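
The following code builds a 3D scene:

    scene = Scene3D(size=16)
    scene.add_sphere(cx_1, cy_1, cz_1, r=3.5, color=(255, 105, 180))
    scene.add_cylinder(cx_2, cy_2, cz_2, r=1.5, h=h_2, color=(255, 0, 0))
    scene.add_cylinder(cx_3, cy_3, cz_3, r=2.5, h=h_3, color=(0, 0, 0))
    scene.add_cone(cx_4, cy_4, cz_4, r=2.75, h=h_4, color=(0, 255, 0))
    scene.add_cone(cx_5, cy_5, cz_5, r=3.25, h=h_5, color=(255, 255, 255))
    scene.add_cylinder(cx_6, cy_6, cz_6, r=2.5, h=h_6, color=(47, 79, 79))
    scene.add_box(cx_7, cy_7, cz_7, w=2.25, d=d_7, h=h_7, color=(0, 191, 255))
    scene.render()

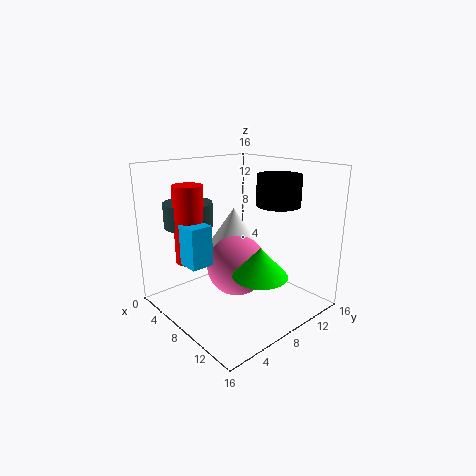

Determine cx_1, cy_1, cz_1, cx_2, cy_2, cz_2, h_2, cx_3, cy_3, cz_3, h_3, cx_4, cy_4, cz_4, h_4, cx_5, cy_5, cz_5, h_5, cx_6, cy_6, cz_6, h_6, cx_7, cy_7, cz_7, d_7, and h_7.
cx_1 = 7.25, cy_1 = 8.5, cz_1 = 4.25, cx_2 = 7.25, cy_2 = 2.25, cz_2 = 6.75, h_2 = 7.75, cx_3 = 9.75, cy_3 = 12.5, cz_3 = 11.25, h_3 = 3.5, cx_4 = 13, cy_4 = 6.5, cz_4 = 5.75, h_4 = 3, cx_5 = 5, cy_5 = 10, cz_5 = 5.75, h_5 = 4.75, cx_6 = 6, cy_6 = 3, cz_6 = 10, h_6 = 2.5, cx_7 = 7.75, cy_7 = 0.75, cz_7 = 7, d_7 = 2.25, h_7 = 4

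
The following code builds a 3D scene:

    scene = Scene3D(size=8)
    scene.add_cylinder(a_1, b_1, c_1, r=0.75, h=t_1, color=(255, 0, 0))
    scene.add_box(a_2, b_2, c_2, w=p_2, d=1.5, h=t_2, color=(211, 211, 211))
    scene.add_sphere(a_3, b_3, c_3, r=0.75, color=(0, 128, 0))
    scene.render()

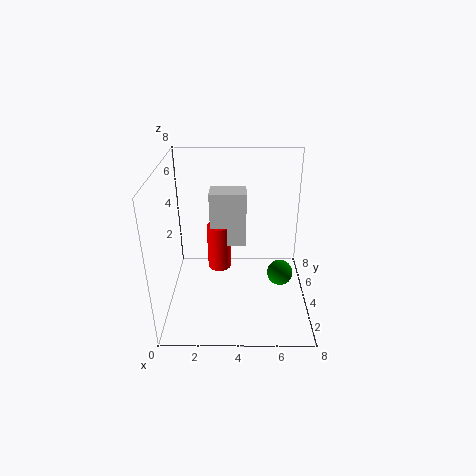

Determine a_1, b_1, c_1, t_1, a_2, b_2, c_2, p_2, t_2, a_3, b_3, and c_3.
a_1 = 2.75, b_1 = 6.5, c_1 = 0.5, t_1 = 3, a_2 = 2.25, b_2 = 6, c_2 = 2.25, p_2 = 2.25, t_2 = 3.5, a_3 = 6.5, b_3 = 4.25, c_3 = 1.5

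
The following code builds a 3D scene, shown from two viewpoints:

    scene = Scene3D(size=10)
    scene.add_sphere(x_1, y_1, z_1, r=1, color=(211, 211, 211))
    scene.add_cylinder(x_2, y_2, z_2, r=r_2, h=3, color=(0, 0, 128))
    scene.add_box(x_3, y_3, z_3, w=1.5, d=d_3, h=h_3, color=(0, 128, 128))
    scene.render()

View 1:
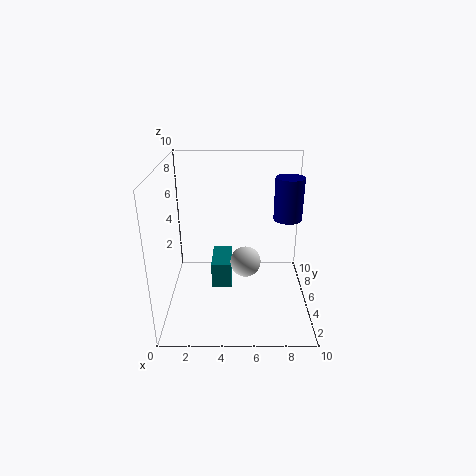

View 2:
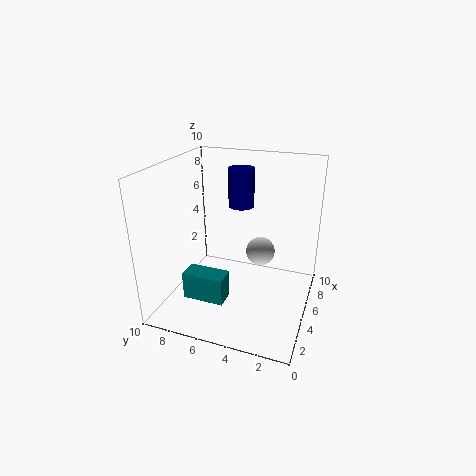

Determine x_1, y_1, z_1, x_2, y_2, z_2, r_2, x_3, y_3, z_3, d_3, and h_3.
x_1 = 5.5, y_1 = 3.5, z_1 = 4, x_2 = 8.5, y_2 = 6, z_2 = 6, r_2 = 1, x_3 = 3, y_3 = 5.5, z_3 = 0.5, d_3 = 3, h_3 = 2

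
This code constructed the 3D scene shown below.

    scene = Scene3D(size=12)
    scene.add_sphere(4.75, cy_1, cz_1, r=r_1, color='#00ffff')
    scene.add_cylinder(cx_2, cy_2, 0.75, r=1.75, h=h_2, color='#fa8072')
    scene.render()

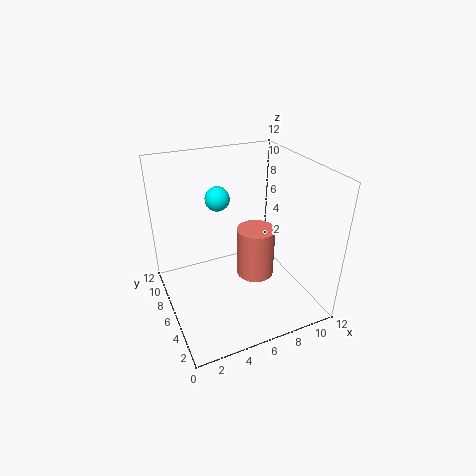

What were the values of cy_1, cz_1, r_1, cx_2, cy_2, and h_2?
cy_1 = 7.25, cz_1 = 9.25, r_1 = 1, cx_2 = 8.5, cy_2 = 7.5, h_2 = 4.75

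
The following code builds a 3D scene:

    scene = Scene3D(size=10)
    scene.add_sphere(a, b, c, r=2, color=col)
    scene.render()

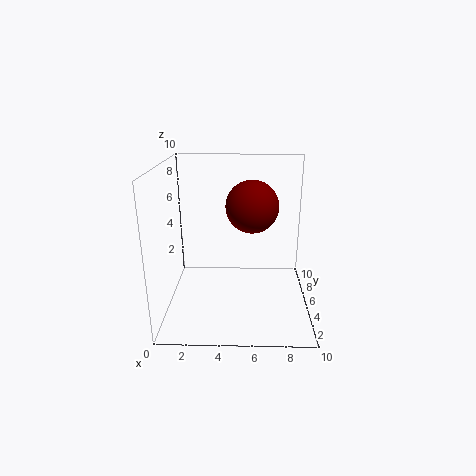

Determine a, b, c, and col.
a = 6; b = 7.5; c = 6.5; col = 'maroon'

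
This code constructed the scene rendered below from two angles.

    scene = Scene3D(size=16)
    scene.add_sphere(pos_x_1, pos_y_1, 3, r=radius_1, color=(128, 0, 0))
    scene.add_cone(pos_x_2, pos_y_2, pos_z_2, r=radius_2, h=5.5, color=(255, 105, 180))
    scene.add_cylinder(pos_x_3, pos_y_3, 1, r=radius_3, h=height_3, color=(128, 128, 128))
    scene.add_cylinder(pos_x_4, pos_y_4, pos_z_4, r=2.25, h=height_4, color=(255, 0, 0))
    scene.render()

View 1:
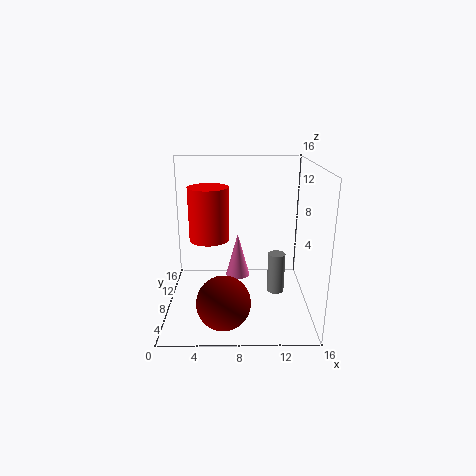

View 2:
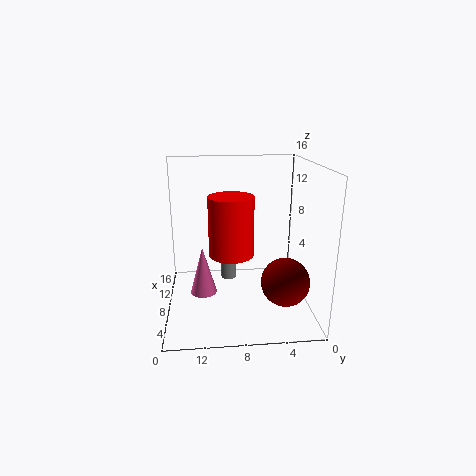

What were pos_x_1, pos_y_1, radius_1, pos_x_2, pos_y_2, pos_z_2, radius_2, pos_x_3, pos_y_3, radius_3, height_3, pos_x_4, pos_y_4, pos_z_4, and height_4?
pos_x_1 = 6.5, pos_y_1 = 2.75, radius_1 = 2.75, pos_x_2 = 8, pos_y_2 = 12, pos_z_2 = 1.5, radius_2 = 1.5, pos_x_3 = 12.5, pos_y_3 = 8.75, radius_3 = 1, height_3 = 4.75, pos_x_4 = 4.75, pos_y_4 = 9, pos_z_4 = 7.5, height_4 = 6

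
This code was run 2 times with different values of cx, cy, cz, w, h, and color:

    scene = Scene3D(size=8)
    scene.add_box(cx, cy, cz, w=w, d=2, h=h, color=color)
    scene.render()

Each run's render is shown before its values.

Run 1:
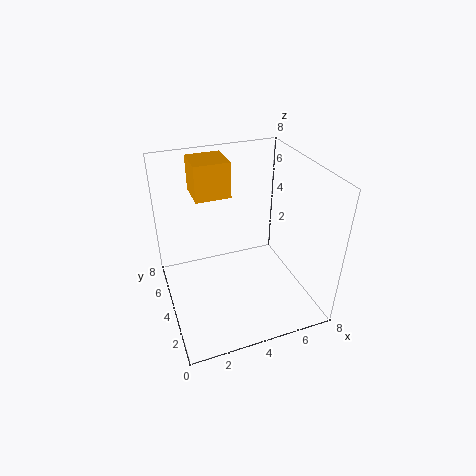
cx = 2
cy = 5
cz = 6
w = 2
h = 2
color = 'orange'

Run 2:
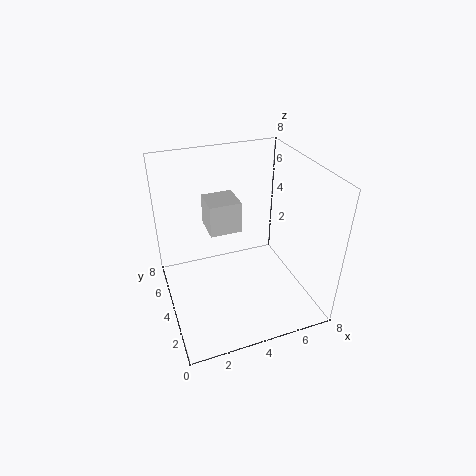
cx = 3
cy = 6
cz = 3
w = 2
h = 2
color = 'lightgray'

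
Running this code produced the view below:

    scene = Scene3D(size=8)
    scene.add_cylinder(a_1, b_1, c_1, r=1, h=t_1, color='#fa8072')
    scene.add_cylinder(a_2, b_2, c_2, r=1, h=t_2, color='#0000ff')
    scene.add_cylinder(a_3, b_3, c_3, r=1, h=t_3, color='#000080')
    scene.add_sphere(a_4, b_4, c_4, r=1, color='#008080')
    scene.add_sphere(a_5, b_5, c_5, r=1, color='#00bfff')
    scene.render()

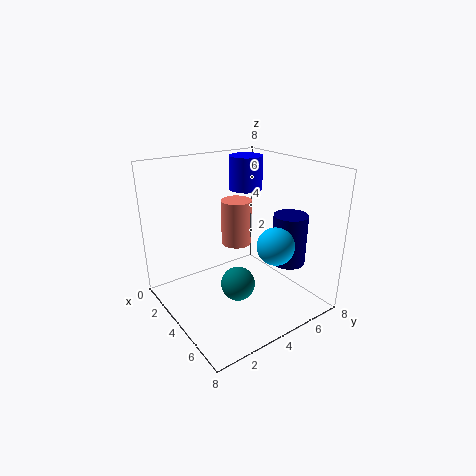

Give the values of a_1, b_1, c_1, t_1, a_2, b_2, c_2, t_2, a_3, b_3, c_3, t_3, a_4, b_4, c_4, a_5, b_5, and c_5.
a_1 = 1, b_1 = 6, c_1 = 2, t_1 = 3, a_2 = 2, b_2 = 6, c_2 = 6, t_2 = 2, a_3 = 5, b_3 = 7, c_3 = 2, t_3 = 3, a_4 = 4, b_4 = 4, c_4 = 1, a_5 = 6, b_5 = 5, c_5 = 4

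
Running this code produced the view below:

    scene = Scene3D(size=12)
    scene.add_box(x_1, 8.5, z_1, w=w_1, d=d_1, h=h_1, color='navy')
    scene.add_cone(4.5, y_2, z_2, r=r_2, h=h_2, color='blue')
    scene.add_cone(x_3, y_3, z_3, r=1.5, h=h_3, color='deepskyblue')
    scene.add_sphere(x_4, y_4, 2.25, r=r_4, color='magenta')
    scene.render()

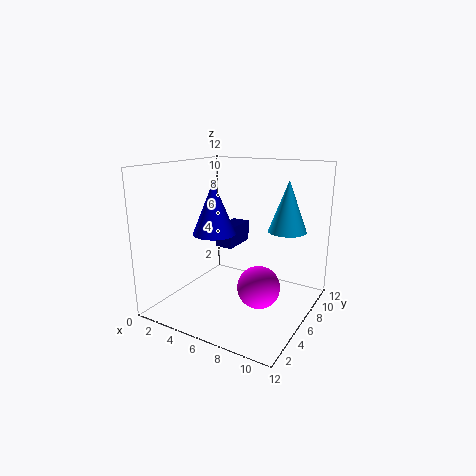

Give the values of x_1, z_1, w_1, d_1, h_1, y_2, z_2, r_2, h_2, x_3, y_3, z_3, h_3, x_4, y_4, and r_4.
x_1 = 2, z_1 = 3.75, w_1 = 1.75, d_1 = 3.5, h_1 = 2, y_2 = 4.75, z_2 = 6.5, r_2 = 1.75, h_2 = 4.25, x_3 = 10, y_3 = 6.75, z_3 = 7, h_3 = 4, x_4 = 8.25, y_4 = 5.5, r_4 = 1.75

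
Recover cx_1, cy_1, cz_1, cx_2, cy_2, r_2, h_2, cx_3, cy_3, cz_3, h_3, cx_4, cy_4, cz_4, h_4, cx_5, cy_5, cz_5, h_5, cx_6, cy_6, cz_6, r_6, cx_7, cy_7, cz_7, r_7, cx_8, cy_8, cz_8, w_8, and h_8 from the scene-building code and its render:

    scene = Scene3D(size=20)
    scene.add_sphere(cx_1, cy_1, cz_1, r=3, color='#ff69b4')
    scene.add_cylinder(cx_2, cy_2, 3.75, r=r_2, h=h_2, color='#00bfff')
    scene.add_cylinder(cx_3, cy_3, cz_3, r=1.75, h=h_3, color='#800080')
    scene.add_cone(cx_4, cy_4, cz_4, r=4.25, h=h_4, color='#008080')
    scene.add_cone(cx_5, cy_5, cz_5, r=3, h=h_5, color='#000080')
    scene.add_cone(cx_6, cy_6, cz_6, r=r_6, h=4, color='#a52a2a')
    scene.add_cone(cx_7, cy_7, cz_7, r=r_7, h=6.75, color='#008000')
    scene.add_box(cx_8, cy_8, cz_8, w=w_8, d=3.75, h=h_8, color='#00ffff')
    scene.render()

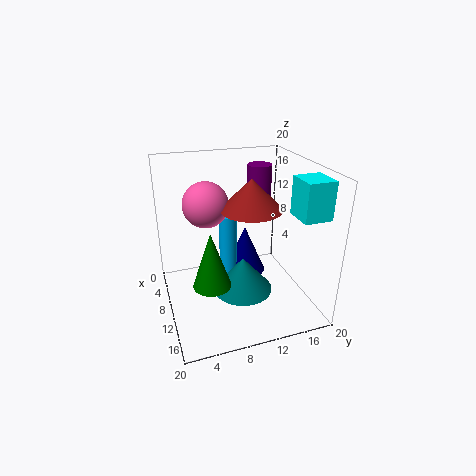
cx_1 = 9.5; cy_1 = 5.75; cz_1 = 15.25; cx_2 = 8.5; cy_2 = 9; r_2 = 1.25; h_2 = 9.25; cx_3 = 6.25; cy_3 = 14.5; cz_3 = 12.5; h_3 = 6.5; cx_4 = 10.75; cy_4 = 10.5; cz_4 = 2; h_4 = 5; cx_5 = 8; cy_5 = 11.75; cz_5 = 3.5; h_5 = 7; cx_6 = 12.25; cy_6 = 11; cz_6 = 15; r_6 = 4; cx_7 = 16.75; cy_7 = 4.5; cz_7 = 8; r_7 = 2.25; cx_8 = 13.25; cy_8 = 16; cz_8 = 14.25; w_8 = 4; h_8 = 5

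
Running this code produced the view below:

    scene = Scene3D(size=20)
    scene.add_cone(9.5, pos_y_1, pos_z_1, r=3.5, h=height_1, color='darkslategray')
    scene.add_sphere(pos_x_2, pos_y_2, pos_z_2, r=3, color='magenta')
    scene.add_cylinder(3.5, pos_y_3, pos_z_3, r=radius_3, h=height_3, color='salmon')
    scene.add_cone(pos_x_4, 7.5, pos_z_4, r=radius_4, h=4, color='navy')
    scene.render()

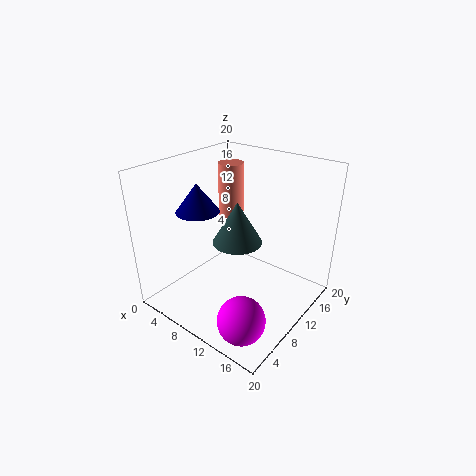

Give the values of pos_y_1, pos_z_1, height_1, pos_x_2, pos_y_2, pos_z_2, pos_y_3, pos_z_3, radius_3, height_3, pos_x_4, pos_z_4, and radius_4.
pos_y_1 = 10.5; pos_z_1 = 9; height_1 = 6; pos_x_2 = 16; pos_y_2 = 3; pos_z_2 = 3.5; pos_y_3 = 16.5; pos_z_3 = 9.5; radius_3 = 2; height_3 = 8.5; pos_x_4 = 5; pos_z_4 = 13.5; radius_4 = 3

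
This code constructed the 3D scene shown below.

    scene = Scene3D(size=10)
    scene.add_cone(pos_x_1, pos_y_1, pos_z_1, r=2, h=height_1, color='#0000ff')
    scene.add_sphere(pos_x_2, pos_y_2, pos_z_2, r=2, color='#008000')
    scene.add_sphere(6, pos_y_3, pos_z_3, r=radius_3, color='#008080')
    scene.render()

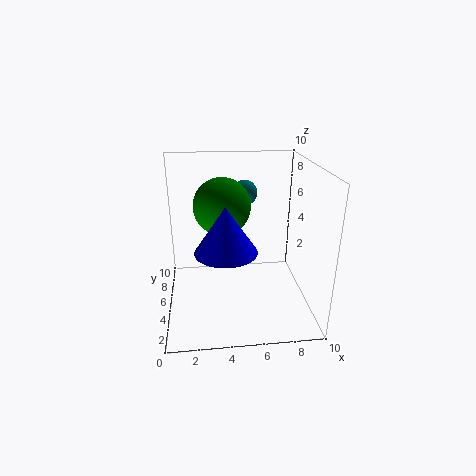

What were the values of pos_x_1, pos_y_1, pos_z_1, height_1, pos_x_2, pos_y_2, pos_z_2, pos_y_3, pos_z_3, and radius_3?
pos_x_1 = 4
pos_y_1 = 3
pos_z_1 = 5
height_1 = 3
pos_x_2 = 4
pos_y_2 = 6
pos_z_2 = 7
pos_y_3 = 9
pos_z_3 = 7
radius_3 = 1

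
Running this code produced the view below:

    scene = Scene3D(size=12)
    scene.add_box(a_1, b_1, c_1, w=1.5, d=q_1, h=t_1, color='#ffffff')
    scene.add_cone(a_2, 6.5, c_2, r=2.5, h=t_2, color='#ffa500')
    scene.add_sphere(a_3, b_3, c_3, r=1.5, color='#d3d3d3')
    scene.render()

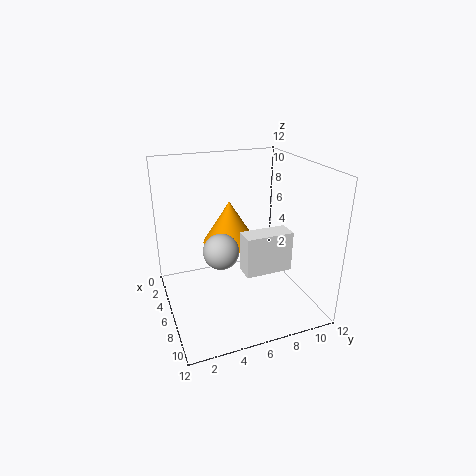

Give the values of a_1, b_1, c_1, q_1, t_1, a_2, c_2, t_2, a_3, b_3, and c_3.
a_1 = 9
b_1 = 5
c_1 = 5
q_1 = 3.5
t_1 = 3
a_2 = 2.5
c_2 = 4
t_2 = 4
a_3 = 6
b_3 = 4.5
c_3 = 5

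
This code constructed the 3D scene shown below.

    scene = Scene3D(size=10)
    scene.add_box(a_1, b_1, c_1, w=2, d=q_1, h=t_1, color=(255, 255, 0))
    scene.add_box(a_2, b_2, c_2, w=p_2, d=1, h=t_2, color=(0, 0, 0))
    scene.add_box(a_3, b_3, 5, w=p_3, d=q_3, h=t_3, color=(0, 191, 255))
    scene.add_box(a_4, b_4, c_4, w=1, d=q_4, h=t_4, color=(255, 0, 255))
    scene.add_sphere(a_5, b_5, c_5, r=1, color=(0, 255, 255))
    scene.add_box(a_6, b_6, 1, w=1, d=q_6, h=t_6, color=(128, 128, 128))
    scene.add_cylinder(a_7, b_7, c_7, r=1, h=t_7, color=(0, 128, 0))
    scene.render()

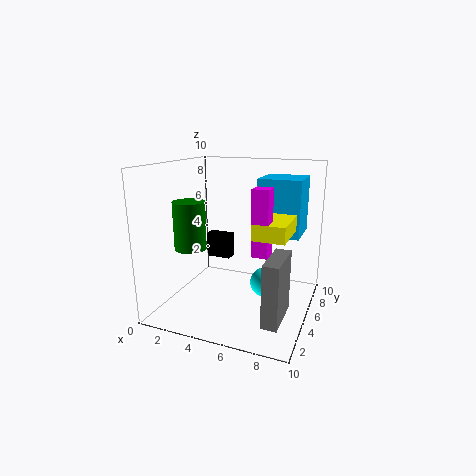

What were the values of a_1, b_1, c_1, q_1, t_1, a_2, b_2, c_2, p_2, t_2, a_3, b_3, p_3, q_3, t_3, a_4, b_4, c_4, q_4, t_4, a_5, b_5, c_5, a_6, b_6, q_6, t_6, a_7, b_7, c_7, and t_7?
a_1 = 7, b_1 = 2, c_1 = 6, q_1 = 3, t_1 = 1, a_2 = 1, b_2 = 8, c_2 = 2, p_2 = 2, t_2 = 2, a_3 = 6, b_3 = 6, p_3 = 3, q_3 = 3, t_3 = 4, a_4 = 7, b_4 = 2, c_4 = 5, q_4 = 1, t_4 = 4, a_5 = 7, b_5 = 5, c_5 = 2, a_6 = 8, b_6 = 1, q_6 = 3, t_6 = 4, a_7 = 3, b_7 = 2, c_7 = 5, t_7 = 3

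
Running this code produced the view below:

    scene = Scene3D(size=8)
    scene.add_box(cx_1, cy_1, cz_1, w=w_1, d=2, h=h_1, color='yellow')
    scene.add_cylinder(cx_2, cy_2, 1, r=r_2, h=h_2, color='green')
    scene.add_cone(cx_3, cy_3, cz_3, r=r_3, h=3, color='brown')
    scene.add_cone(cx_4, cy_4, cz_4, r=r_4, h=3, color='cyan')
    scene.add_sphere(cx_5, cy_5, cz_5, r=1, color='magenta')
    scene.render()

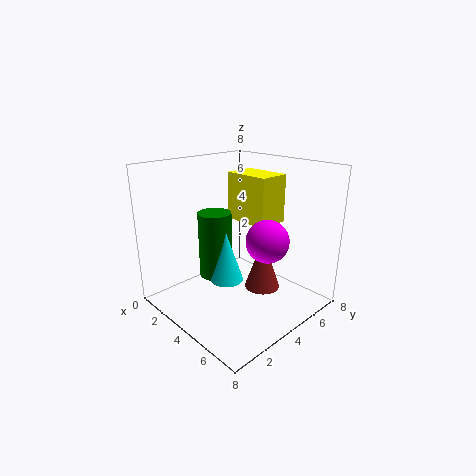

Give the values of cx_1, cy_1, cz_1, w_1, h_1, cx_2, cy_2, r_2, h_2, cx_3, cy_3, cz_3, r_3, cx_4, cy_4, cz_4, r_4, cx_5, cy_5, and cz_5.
cx_1 = 1, cy_1 = 6, cz_1 = 4, w_1 = 3, h_1 = 3, cx_2 = 2, cy_2 = 4, r_2 = 1, h_2 = 4, cx_3 = 5, cy_3 = 5, cz_3 = 1, r_3 = 1, cx_4 = 3, cy_4 = 4, cz_4 = 1, r_4 = 1, cx_5 = 7, cy_5 = 3, cz_5 = 5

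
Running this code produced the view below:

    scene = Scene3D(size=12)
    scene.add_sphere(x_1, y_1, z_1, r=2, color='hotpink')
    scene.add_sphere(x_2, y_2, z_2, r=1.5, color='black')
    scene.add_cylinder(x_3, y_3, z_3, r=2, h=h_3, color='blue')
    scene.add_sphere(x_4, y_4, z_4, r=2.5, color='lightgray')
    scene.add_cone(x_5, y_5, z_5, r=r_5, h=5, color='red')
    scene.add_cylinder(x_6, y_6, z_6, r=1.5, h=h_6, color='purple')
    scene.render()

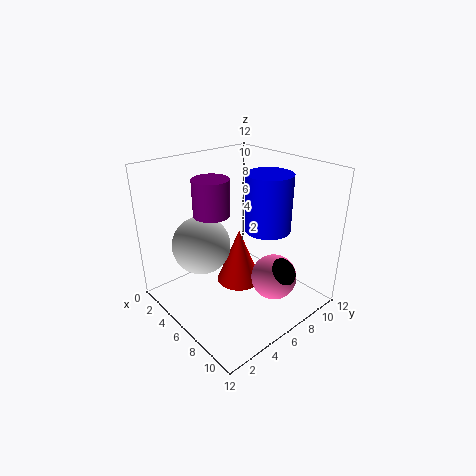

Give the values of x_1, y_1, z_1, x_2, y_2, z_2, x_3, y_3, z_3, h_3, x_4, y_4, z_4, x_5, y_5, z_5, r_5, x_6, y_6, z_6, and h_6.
x_1 = 8, y_1 = 8.5, z_1 = 2, x_2 = 8.5, y_2 = 8.5, z_2 = 2.5, x_3 = 6.5, y_3 = 9, z_3 = 6, h_3 = 5, x_4 = 3.5, y_4 = 4, z_4 = 5, x_5 = 5, y_5 = 7, z_5 = 1, r_5 = 2, x_6 = 4.5, y_6 = 4.5, z_6 = 8, h_6 = 3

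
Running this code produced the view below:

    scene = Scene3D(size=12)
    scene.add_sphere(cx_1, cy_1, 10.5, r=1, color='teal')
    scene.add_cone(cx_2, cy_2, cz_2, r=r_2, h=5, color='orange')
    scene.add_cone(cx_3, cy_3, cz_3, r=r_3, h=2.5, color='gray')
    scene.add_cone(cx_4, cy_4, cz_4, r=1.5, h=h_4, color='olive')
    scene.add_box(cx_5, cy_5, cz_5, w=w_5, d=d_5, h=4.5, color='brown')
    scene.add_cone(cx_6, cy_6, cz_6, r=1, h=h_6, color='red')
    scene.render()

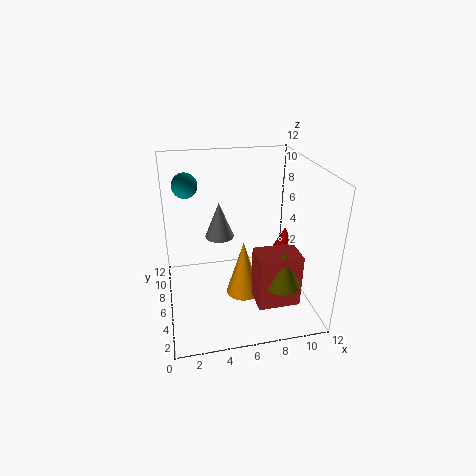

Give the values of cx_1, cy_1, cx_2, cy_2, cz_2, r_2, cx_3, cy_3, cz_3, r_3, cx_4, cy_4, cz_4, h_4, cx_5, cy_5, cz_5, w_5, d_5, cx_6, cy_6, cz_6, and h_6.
cx_1 = 2, cy_1 = 7, cx_2 = 6.5, cy_2 = 6, cz_2 = 0.5, r_2 = 1.5, cx_3 = 4, cy_3 = 3, cz_3 = 8, r_3 = 1, cx_4 = 9, cy_4 = 3, cz_4 = 3, h_4 = 3, cx_5 = 7, cy_5 = 2.5, cz_5 = 1, w_5 = 3.5, d_5 = 2.5, cx_6 = 10.5, cy_6 = 7, cz_6 = 4, h_6 = 2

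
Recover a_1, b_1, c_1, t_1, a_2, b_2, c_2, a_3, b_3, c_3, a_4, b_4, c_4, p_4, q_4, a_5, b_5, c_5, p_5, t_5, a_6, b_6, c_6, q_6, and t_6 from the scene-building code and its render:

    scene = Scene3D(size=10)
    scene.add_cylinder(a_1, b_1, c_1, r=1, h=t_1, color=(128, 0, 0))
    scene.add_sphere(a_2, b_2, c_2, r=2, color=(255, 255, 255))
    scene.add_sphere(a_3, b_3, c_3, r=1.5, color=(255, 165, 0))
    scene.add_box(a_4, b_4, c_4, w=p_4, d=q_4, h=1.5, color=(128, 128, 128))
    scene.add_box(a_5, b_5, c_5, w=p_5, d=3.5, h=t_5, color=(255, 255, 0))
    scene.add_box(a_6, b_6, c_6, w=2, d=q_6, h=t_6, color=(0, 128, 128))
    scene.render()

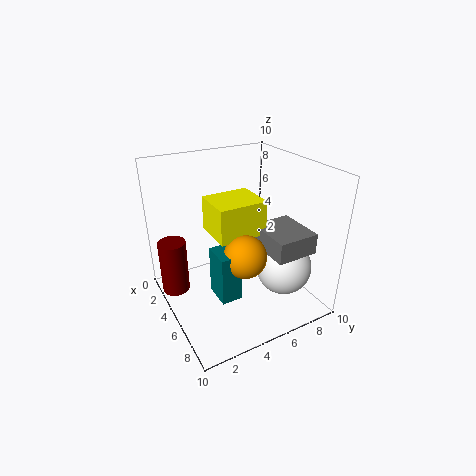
a_1 = 2.5; b_1 = 1; c_1 = 0.5; t_1 = 4; a_2 = 6.5; b_2 = 8; c_2 = 2.5; a_3 = 6; b_3 = 5; c_3 = 4; a_4 = 4.5; b_4 = 6.5; c_4 = 4; p_4 = 3.5; q_4 = 3; a_5 = 2.5; b_5 = 3.5; c_5 = 5; p_5 = 3; t_5 = 2.5; a_6 = 4.5; b_6 = 3; c_6 = 1; q_6 = 1.5; t_6 = 3.5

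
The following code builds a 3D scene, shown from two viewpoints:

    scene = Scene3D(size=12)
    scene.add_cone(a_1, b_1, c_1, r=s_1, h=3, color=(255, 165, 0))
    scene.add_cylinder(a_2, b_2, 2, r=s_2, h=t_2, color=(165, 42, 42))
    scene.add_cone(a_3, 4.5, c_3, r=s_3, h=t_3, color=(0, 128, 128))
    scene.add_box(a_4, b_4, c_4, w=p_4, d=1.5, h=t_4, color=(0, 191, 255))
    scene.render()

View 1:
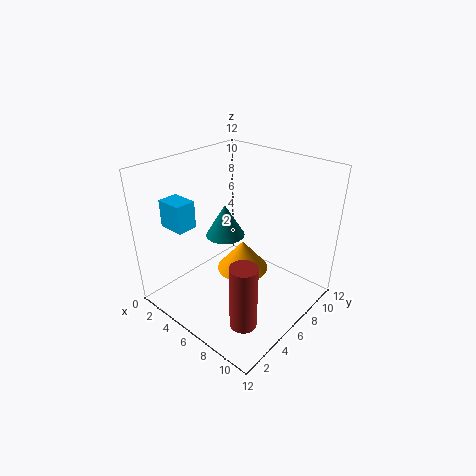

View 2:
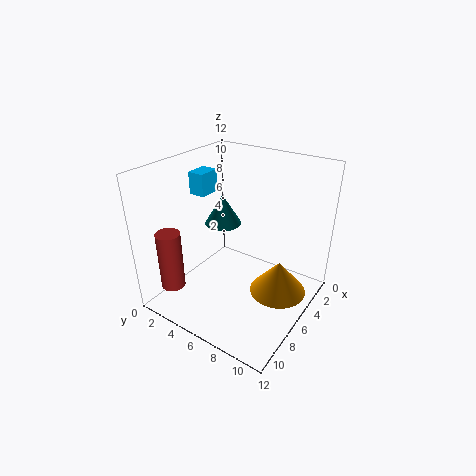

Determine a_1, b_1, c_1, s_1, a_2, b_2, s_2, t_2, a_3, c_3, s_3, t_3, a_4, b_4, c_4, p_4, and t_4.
a_1 = 4, b_1 = 9, c_1 = 0.5, s_1 = 2.5, a_2 = 10, b_2 = 2, s_2 = 1, t_2 = 5, a_3 = 6, c_3 = 7, s_3 = 1.5, t_3 = 2.5, a_4 = 3.5, b_4 = 0.5, c_4 = 8.5, p_4 = 2, t_4 = 2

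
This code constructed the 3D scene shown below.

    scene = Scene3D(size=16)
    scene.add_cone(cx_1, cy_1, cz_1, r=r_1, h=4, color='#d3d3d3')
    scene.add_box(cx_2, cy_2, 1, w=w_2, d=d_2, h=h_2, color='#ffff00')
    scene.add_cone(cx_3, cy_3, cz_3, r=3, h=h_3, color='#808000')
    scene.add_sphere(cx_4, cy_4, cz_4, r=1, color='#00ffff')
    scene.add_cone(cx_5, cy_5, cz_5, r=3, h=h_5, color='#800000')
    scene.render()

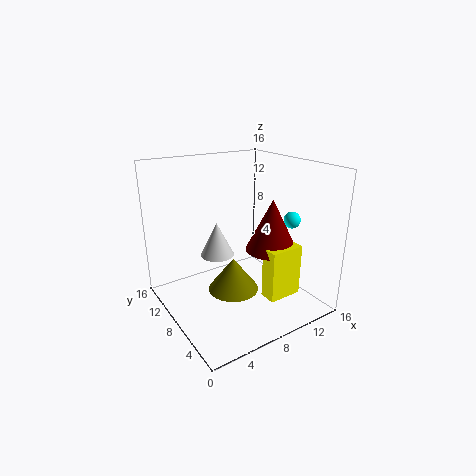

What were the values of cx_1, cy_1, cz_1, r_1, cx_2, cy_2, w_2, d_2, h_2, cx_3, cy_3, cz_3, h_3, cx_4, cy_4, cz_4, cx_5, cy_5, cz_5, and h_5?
cx_1 = 7; cy_1 = 11; cz_1 = 5; r_1 = 2; cx_2 = 10; cy_2 = 4; w_2 = 4; d_2 = 2; h_2 = 6; cx_3 = 8; cy_3 = 9; cz_3 = 1; h_3 = 4; cx_4 = 15; cy_4 = 7; cz_4 = 9; cx_5 = 12; cy_5 = 7; cz_5 = 6; h_5 = 6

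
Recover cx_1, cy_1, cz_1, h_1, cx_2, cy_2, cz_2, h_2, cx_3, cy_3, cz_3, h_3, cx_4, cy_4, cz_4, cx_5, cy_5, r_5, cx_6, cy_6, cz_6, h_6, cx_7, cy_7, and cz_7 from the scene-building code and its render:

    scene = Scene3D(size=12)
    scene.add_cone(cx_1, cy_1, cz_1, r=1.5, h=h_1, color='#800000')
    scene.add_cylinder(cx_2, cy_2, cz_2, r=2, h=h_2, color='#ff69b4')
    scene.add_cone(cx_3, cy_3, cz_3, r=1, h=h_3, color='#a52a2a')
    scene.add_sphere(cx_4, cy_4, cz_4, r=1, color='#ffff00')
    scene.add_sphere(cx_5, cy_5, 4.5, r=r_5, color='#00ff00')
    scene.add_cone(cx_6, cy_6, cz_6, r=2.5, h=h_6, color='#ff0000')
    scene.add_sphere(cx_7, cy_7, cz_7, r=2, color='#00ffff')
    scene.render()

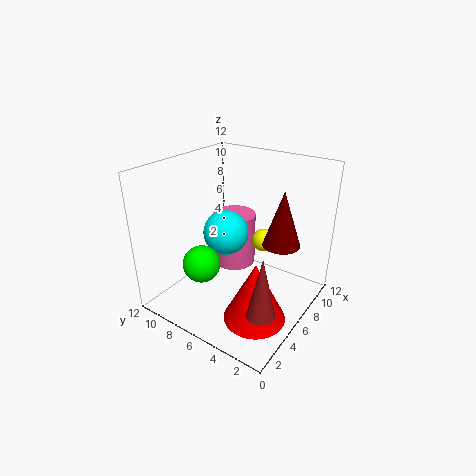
cx_1 = 7, cy_1 = 2.5, cz_1 = 6, h_1 = 4.5, cx_2 = 9, cy_2 = 8.5, cz_2 = 1.5, h_2 = 5, cx_3 = 1.5, cy_3 = 1, cz_3 = 3.5, h_3 = 4.5, cx_4 = 8.5, cy_4 = 5, cz_4 = 5, cx_5 = 3, cy_5 = 7.5, r_5 = 1.5, cx_6 = 4, cy_6 = 3, cz_6 = 0.5, h_6 = 5, cx_7 = 7, cy_7 = 8, cz_7 = 5.5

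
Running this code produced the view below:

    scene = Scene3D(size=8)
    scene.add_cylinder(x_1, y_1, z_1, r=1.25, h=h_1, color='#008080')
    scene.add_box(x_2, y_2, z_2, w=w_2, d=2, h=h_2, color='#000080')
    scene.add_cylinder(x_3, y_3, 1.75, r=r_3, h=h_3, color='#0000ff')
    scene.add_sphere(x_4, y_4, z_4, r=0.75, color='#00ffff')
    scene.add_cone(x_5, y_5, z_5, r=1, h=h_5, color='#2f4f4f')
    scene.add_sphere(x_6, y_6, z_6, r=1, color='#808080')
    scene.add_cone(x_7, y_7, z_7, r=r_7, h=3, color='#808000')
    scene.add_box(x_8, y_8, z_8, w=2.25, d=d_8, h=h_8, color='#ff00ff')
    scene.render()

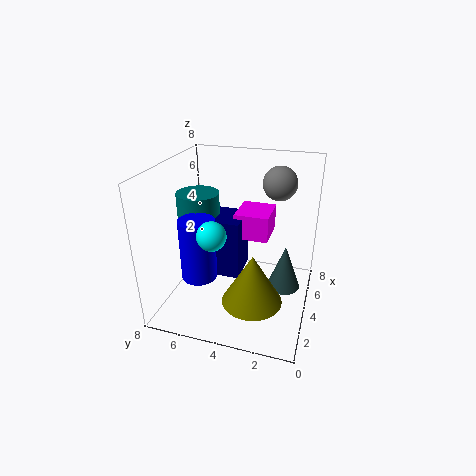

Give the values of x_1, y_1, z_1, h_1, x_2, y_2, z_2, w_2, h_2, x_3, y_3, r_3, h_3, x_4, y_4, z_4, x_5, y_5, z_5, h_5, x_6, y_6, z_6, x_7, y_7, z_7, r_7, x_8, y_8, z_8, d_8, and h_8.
x_1 = 5, y_1 = 6.75, z_1 = 3, h_1 = 3, x_2 = 4, y_2 = 4, z_2 = 1.25, w_2 = 2.25, h_2 = 3.5, x_3 = 3, y_3 = 6, r_3 = 1, h_3 = 3.5, x_4 = 2, y_4 = 4.75, z_4 = 5, x_5 = 5.5, y_5 = 1.5, z_5 = 0.25, h_5 = 2.75, x_6 = 6.5, y_6 = 2.25, z_6 = 6.5, x_7 = 3.5, y_7 = 3, z_7 = 0.25, r_7 = 1.75, x_8 = 4.75, y_8 = 2.5, z_8 = 3.5, d_8 = 2, h_8 = 1.5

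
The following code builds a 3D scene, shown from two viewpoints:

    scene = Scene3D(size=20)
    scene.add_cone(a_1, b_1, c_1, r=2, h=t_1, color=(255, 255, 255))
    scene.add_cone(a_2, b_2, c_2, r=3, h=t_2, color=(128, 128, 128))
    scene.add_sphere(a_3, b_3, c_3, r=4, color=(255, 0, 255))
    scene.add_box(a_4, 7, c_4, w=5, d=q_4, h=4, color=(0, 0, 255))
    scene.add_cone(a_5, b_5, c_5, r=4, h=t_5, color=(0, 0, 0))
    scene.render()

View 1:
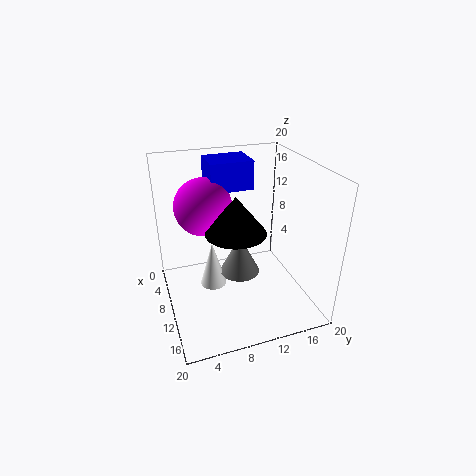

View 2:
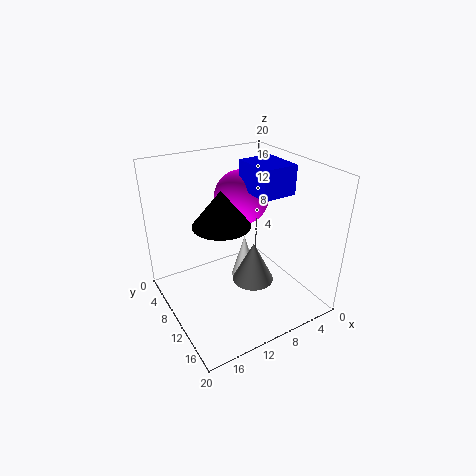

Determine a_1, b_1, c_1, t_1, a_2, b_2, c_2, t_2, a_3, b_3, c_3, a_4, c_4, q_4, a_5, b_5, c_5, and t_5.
a_1 = 7; b_1 = 7; c_1 = 1; t_1 = 7; a_2 = 8; b_2 = 11; c_2 = 3; t_2 = 6; a_3 = 7; b_3 = 6; c_3 = 14; a_4 = 3; c_4 = 16; q_4 = 6; a_5 = 12; b_5 = 9; c_5 = 12; t_5 = 5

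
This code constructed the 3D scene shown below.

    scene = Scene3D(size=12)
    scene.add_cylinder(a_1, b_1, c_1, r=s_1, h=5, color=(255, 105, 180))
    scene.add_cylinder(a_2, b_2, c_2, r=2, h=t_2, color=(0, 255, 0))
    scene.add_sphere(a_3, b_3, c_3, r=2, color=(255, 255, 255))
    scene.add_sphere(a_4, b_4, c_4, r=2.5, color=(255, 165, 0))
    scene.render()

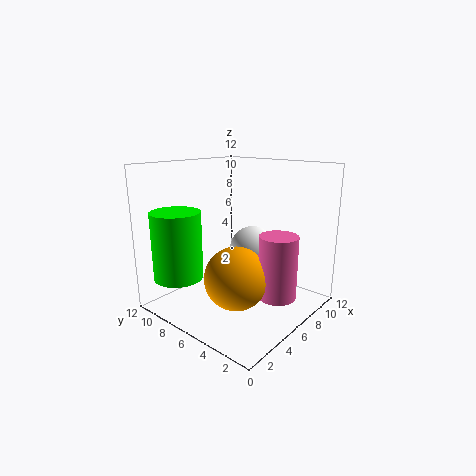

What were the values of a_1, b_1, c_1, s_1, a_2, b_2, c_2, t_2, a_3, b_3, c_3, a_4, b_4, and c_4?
a_1 = 6; b_1 = 2; c_1 = 2; s_1 = 1.5; a_2 = 2; b_2 = 9; c_2 = 3; t_2 = 5.5; a_3 = 8; b_3 = 6; c_3 = 4.5; a_4 = 4; b_4 = 4.5; c_4 = 3.5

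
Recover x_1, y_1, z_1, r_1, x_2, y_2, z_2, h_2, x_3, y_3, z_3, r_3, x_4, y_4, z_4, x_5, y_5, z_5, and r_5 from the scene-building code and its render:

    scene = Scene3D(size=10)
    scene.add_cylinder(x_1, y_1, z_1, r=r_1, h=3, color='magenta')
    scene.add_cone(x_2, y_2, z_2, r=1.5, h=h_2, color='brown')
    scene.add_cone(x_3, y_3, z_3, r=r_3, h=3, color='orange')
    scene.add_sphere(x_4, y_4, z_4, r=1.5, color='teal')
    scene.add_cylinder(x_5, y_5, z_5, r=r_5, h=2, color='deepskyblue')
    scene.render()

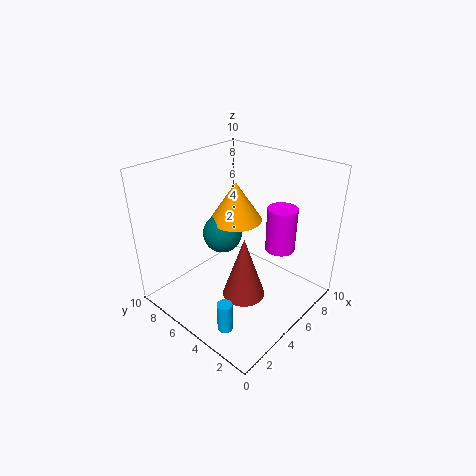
x_1 = 6.5
y_1 = 2.5
z_1 = 4.5
r_1 = 1
x_2 = 4.5
y_2 = 4
z_2 = 1
h_2 = 4.5
x_3 = 7
y_3 = 7
z_3 = 5
r_3 = 2
x_4 = 6
y_4 = 7.5
z_4 = 4
x_5 = 1.5
y_5 = 3
z_5 = 0.5
r_5 = 0.5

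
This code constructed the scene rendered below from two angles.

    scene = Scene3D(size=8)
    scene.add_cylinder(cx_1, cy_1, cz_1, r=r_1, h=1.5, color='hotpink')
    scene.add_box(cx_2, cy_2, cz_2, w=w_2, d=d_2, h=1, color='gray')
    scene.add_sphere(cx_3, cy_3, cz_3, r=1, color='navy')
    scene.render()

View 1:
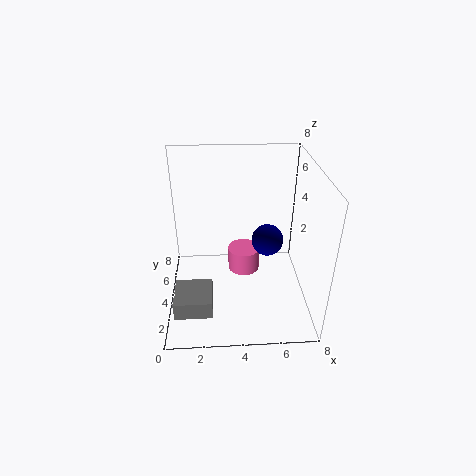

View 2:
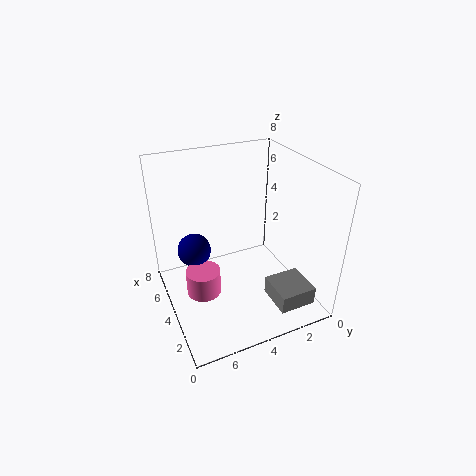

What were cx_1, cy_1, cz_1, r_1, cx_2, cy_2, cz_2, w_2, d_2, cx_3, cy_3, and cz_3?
cx_1 = 4.5
cy_1 = 6
cz_1 = 0.5
r_1 = 1
cx_2 = 0.5
cy_2 = 1
cz_2 = 1
w_2 = 2
d_2 = 2
cx_3 = 6
cy_3 = 6
cz_3 = 2.5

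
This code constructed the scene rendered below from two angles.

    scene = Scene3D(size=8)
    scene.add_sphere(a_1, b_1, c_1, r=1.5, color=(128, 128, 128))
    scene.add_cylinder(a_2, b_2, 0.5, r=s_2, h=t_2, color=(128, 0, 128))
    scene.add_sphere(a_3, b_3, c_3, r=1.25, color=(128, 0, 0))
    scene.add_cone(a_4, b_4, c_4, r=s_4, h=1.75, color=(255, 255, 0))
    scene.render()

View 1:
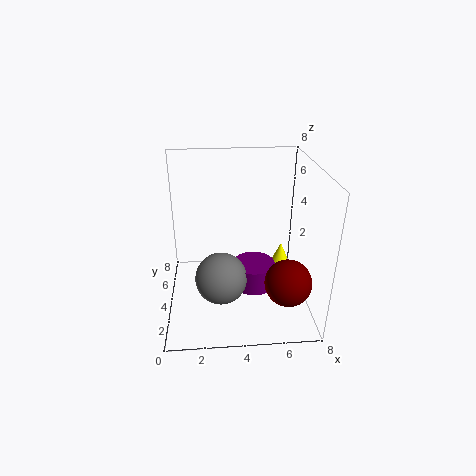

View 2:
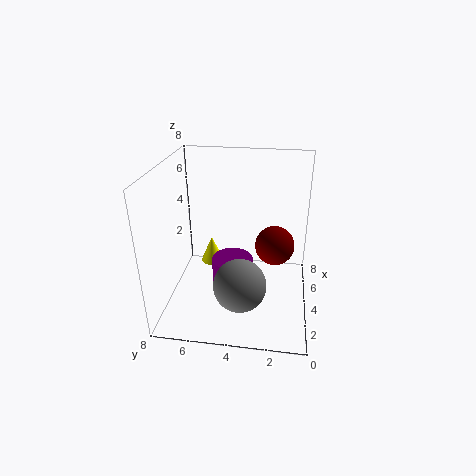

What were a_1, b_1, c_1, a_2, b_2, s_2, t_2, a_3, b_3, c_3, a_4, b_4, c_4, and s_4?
a_1 = 3; b_1 = 3.75; c_1 = 1.5; a_2 = 5; b_2 = 4.5; s_2 = 1.25; t_2 = 1.5; a_3 = 6.5; b_3 = 2; c_3 = 2.25; a_4 = 7; b_4 = 6.25; c_4 = 0.5; s_4 = 0.75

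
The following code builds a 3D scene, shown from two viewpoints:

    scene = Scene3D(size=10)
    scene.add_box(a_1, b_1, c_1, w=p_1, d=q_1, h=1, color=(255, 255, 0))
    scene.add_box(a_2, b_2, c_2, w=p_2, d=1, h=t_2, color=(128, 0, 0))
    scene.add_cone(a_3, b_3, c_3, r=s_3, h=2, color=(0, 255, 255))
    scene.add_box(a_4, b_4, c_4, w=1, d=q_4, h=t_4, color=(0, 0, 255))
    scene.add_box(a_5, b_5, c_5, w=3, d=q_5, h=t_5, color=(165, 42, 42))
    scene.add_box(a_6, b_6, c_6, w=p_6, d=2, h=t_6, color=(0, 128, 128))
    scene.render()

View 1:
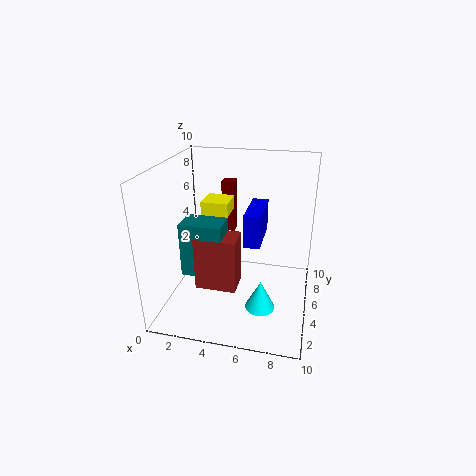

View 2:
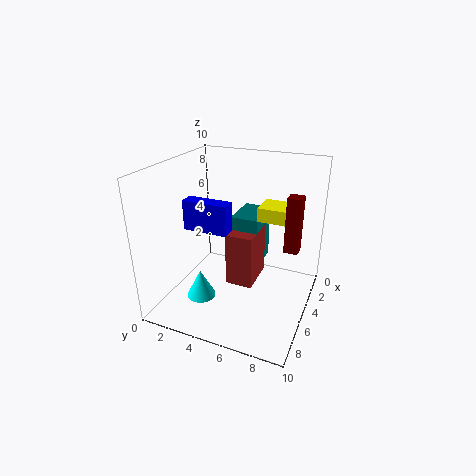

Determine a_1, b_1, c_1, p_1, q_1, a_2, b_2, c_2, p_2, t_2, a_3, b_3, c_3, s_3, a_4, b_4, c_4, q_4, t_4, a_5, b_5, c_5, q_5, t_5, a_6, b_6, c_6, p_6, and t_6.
a_1 = 2, b_1 = 6, c_1 = 6, p_1 = 2, q_1 = 2, a_2 = 3, b_2 = 8, c_2 = 4, p_2 = 1, t_2 = 4, a_3 = 7, b_3 = 3, c_3 = 1, s_3 = 1, a_4 = 6, b_4 = 2, c_4 = 6, q_4 = 3, t_4 = 2, a_5 = 2, b_5 = 4, c_5 = 1, q_5 = 2, t_5 = 4, a_6 = 1, b_6 = 4, c_6 = 2, p_6 = 3, t_6 = 4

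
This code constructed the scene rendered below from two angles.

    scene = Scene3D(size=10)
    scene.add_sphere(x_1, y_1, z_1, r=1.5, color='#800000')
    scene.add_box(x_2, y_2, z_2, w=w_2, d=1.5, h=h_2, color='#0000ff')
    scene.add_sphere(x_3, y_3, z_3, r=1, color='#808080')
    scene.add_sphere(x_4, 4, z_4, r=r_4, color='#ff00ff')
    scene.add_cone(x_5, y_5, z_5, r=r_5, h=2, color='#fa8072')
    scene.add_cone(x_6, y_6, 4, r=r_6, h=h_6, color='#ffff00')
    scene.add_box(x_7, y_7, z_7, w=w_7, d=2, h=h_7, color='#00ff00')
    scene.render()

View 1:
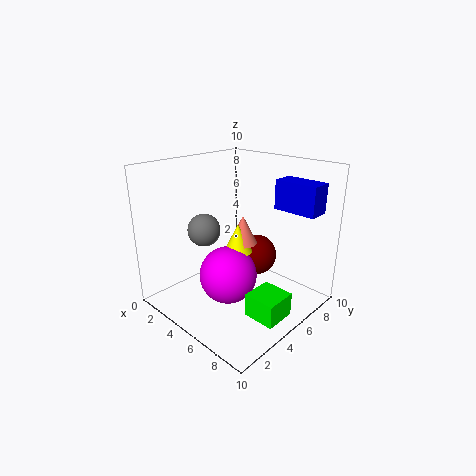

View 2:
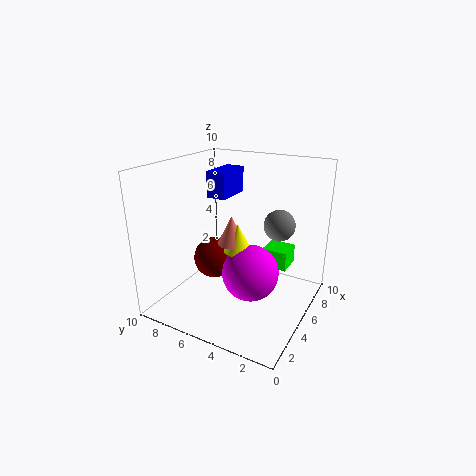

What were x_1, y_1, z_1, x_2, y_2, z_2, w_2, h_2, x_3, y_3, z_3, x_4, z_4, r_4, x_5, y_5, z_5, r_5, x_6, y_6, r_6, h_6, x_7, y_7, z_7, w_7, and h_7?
x_1 = 5
y_1 = 7
z_1 = 3
x_2 = 6.5
y_2 = 7
z_2 = 7
w_2 = 3
h_2 = 2
x_3 = 5
y_3 = 2
z_3 = 6.5
x_4 = 5
z_4 = 2.5
r_4 = 2
x_5 = 5
y_5 = 5.5
z_5 = 4.5
r_5 = 1
x_6 = 5
y_6 = 5
r_6 = 1
h_6 = 2
x_7 = 8
y_7 = 2.5
z_7 = 1.5
w_7 = 2
h_7 = 1.5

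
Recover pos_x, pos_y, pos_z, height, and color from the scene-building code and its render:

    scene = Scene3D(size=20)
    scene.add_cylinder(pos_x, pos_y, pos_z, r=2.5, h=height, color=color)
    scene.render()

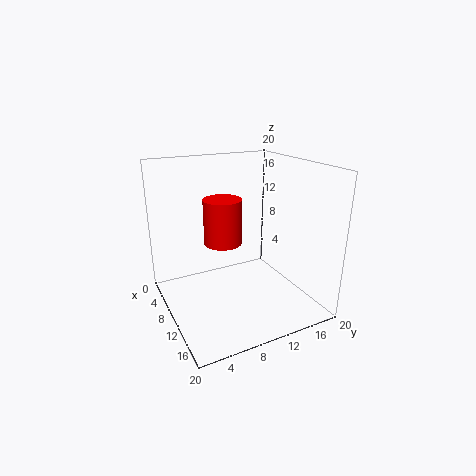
pos_x = 10.5, pos_y = 7.5, pos_z = 10, height = 6, color = 'red'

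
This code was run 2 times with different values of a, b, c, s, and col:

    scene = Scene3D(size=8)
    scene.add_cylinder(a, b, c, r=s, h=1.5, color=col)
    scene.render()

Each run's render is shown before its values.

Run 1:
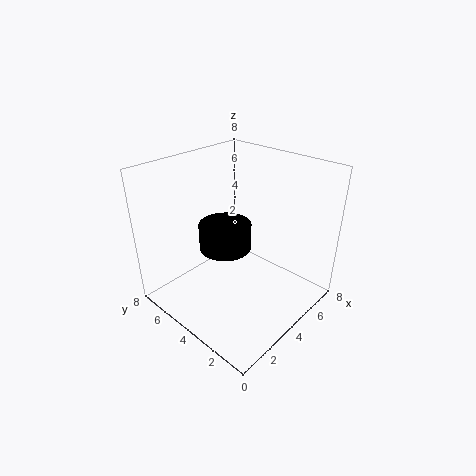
a = 4
b = 5
c = 3
s = 1.5
col = 'black'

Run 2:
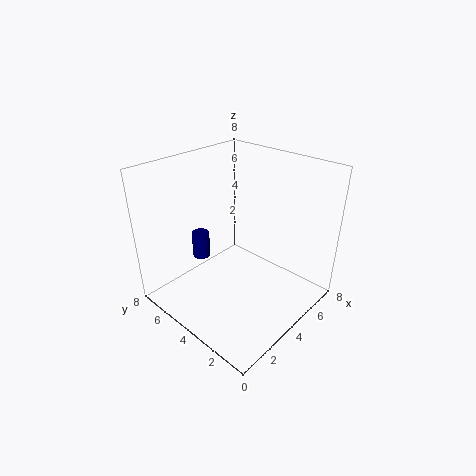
a = 3
b = 6
c = 2.5
s = 0.5
col = 'navy'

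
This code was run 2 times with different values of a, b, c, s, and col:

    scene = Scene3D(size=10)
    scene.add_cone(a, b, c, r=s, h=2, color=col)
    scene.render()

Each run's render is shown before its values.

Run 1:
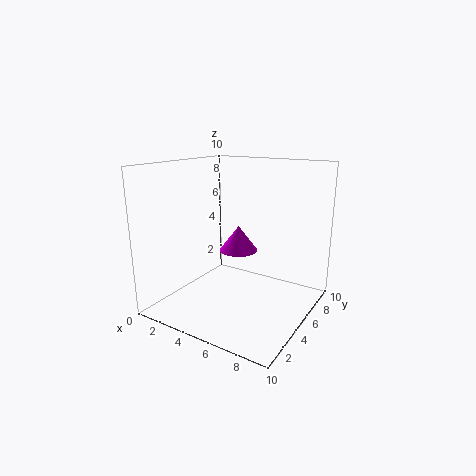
a = 3.5, b = 7.5, c = 3, s = 1.5, col = 'magenta'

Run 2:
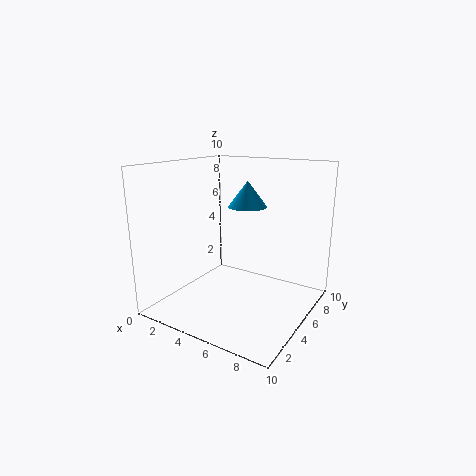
a = 4, b = 8, c = 6.5, s = 1.5, col = 'deepskyblue'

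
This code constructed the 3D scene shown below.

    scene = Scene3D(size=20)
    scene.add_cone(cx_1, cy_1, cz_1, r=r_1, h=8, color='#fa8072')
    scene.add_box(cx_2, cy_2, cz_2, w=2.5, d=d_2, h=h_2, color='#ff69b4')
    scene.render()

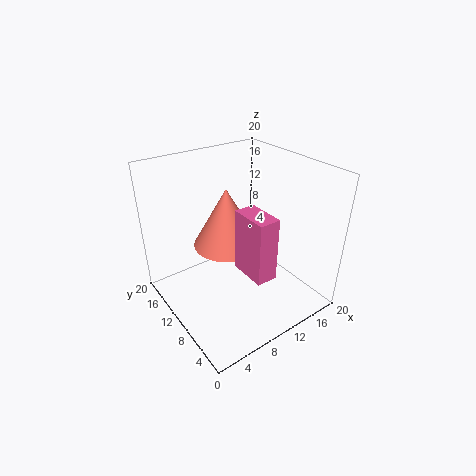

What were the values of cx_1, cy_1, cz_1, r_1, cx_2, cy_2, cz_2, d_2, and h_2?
cx_1 = 8.5
cy_1 = 10.5
cz_1 = 9.5
r_1 = 4.5
cx_2 = 6
cy_2 = 0.5
cz_2 = 10
d_2 = 4.5
h_2 = 7.5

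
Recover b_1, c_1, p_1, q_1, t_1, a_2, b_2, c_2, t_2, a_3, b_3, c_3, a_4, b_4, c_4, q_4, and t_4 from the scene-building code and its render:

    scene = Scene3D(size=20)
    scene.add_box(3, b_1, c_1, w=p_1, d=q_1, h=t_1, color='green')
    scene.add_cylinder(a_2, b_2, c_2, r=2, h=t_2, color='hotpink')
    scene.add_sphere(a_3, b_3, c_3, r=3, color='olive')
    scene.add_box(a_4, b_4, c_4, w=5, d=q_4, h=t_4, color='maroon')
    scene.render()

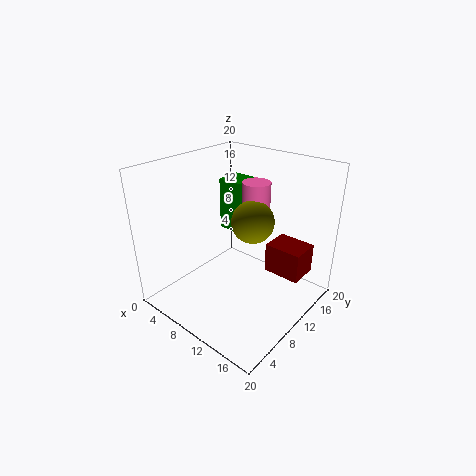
b_1 = 14; c_1 = 8; p_1 = 4; q_1 = 4; t_1 = 8; a_2 = 10; b_2 = 14; c_2 = 11; t_2 = 6; a_3 = 11; b_3 = 12; c_3 = 12; a_4 = 14; b_4 = 11; c_4 = 6; q_4 = 4; t_4 = 4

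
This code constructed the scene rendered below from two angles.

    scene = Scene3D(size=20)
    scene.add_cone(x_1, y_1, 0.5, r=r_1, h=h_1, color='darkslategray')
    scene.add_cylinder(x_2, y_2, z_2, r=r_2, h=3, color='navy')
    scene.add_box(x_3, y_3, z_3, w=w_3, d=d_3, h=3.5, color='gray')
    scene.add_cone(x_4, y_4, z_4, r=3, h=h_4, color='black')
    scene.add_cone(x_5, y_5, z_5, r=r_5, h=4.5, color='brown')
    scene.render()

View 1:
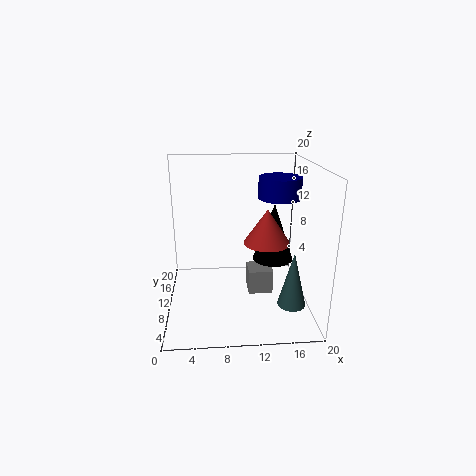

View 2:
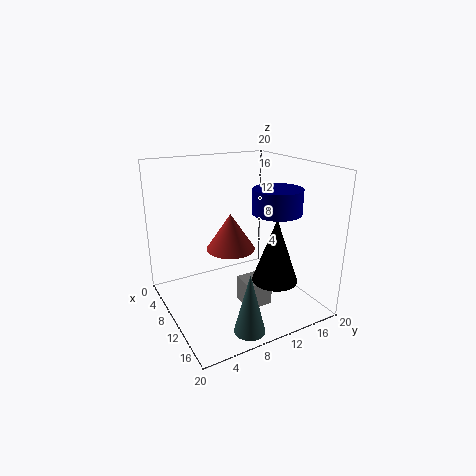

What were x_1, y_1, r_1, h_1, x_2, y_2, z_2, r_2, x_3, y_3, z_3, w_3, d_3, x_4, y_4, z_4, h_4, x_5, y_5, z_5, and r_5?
x_1 = 17.5
y_1 = 7.5
r_1 = 2
h_1 = 8
x_2 = 16
y_2 = 12
z_2 = 15
r_2 = 3
x_3 = 11.5
y_3 = 9
z_3 = 1.5
w_3 = 3.5
d_3 = 3.5
x_4 = 15.5
y_4 = 12.5
z_4 = 5.5
h_4 = 8.5
x_5 = 13.5
y_5 = 7
z_5 = 10.5
r_5 = 3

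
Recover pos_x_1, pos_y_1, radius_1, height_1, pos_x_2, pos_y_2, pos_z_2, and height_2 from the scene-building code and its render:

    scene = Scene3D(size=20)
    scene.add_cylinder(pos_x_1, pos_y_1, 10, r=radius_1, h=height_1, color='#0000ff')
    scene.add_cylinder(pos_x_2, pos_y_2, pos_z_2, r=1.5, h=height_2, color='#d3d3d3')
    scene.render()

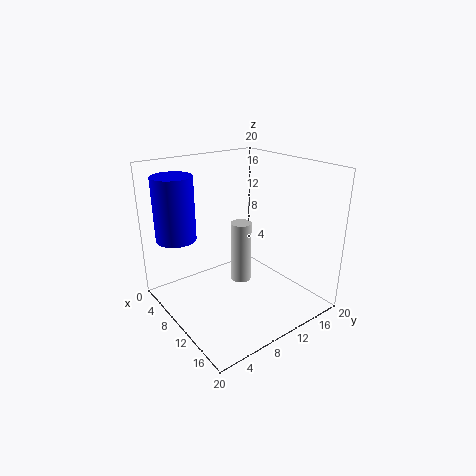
pos_x_1 = 5.25, pos_y_1 = 3, radius_1 = 2.75, height_1 = 8.75, pos_x_2 = 8.75, pos_y_2 = 11.5, pos_z_2 = 2.5, height_2 = 9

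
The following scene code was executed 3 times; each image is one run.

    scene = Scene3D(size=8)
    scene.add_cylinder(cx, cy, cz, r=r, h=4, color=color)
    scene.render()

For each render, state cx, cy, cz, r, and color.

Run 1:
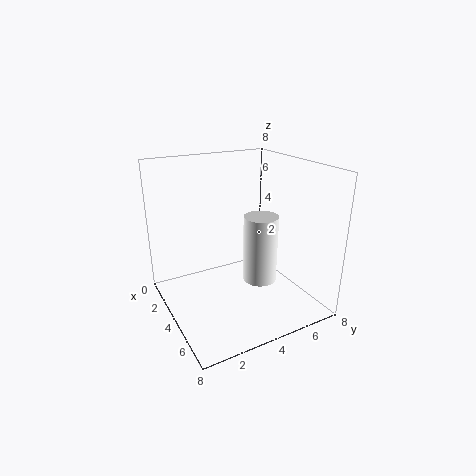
cx = 4; cy = 5.5; cz = 1; r = 1; color = 'white'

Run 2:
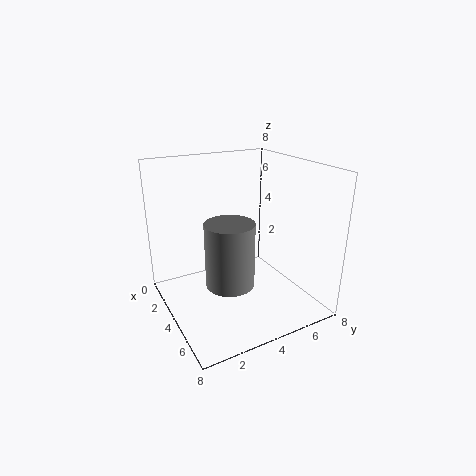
cx = 3; cy = 4; cz = 0.5; r = 1.5; color = 'gray'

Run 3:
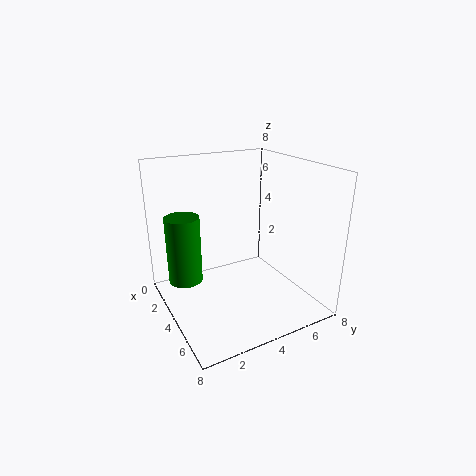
cx = 2; cy = 1.5; cz = 1; r = 1; color = 'green'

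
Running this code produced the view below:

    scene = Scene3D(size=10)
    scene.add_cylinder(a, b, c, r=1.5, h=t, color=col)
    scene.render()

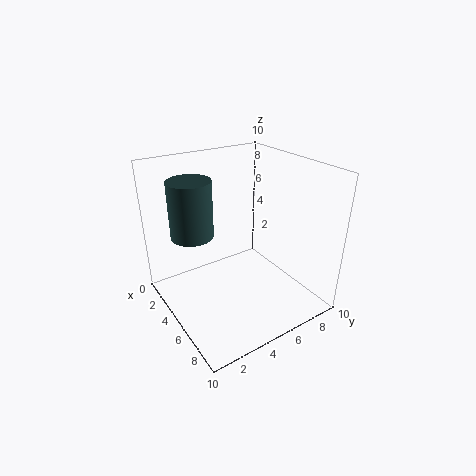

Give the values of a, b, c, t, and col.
a = 3; b = 2.5; c = 5; t = 4; col = 'darkslategray'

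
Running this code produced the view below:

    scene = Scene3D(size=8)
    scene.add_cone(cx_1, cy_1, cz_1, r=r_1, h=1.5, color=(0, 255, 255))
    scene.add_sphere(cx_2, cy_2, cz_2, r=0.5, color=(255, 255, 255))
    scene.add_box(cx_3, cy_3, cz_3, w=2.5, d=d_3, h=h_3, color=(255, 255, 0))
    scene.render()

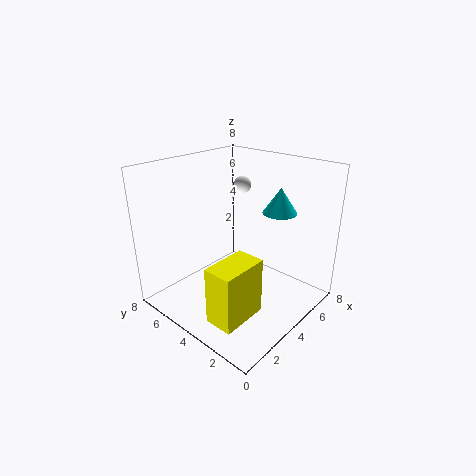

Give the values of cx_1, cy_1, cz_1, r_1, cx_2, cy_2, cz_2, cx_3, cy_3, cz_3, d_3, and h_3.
cx_1 = 6.5; cy_1 = 3; cz_1 = 5; r_1 = 1; cx_2 = 5.5; cy_2 = 5; cz_2 = 6.5; cx_3 = 0.5; cy_3 = 1.5; cz_3 = 1; d_3 = 1.5; h_3 = 3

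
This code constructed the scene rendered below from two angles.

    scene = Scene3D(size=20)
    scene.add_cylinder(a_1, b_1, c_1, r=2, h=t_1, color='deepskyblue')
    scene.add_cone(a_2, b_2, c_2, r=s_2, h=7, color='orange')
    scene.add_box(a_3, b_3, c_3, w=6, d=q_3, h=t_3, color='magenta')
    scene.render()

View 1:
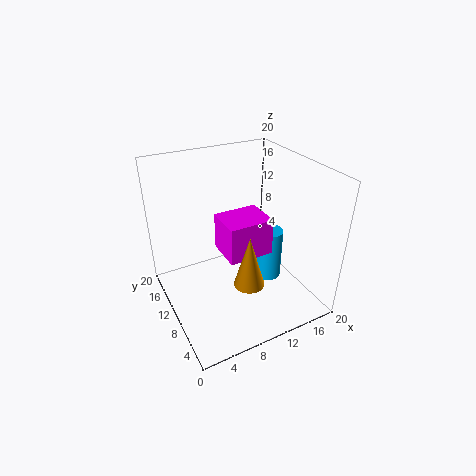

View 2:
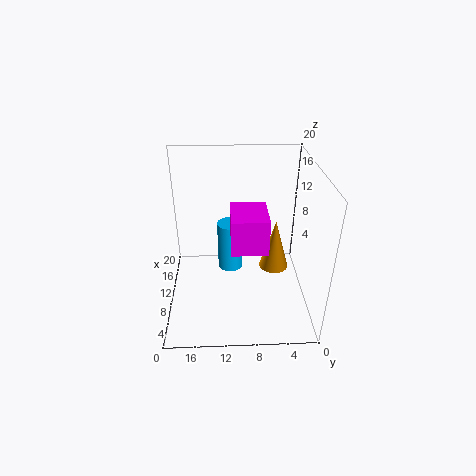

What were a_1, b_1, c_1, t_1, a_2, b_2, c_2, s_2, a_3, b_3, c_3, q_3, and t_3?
a_1 = 16, b_1 = 11, c_1 = 1, t_1 = 8, a_2 = 9, b_2 = 5, c_2 = 6, s_2 = 2, a_3 = 7, b_3 = 6, c_3 = 9, q_3 = 5, t_3 = 5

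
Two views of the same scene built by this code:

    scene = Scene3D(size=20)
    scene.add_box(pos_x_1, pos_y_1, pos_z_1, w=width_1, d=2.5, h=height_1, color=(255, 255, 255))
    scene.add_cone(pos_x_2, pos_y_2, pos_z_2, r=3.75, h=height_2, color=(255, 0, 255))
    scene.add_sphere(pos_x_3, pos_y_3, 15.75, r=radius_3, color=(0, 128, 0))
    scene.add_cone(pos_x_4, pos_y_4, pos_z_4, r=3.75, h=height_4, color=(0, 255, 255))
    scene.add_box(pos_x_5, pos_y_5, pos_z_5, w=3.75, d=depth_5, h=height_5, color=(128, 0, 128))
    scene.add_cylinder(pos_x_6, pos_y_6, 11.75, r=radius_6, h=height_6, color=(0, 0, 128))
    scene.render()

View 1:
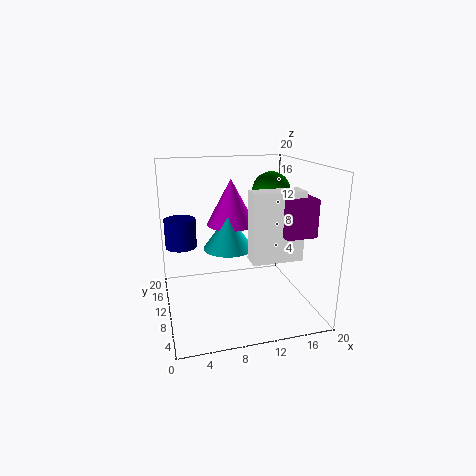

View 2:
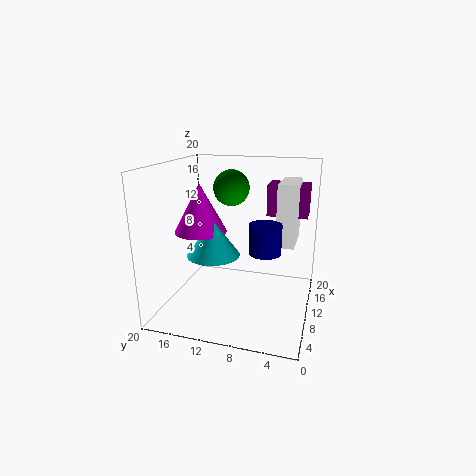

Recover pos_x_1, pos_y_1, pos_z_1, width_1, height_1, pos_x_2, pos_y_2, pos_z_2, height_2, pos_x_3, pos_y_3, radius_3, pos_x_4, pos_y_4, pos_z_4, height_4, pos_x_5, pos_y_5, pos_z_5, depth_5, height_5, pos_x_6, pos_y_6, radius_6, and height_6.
pos_x_1 = 9.75, pos_y_1 = 2.25, pos_z_1 = 9.25, width_1 = 6.25, height_1 = 8.5, pos_x_2 = 10.5, pos_y_2 = 15.75, pos_z_2 = 10.25, height_2 = 7, pos_x_3 = 15.75, pos_y_3 = 12.75, radius_3 = 2.75, pos_x_4 = 9.5, pos_y_4 = 13.5, pos_z_4 = 7.25, height_4 = 5.25, pos_x_5 = 13.25, pos_y_5 = 1, pos_z_5 = 12.5, depth_5 = 5.75, height_5 = 4.5, pos_x_6 = 1.75, pos_y_6 = 4.5, radius_6 = 1.75, height_6 = 3.25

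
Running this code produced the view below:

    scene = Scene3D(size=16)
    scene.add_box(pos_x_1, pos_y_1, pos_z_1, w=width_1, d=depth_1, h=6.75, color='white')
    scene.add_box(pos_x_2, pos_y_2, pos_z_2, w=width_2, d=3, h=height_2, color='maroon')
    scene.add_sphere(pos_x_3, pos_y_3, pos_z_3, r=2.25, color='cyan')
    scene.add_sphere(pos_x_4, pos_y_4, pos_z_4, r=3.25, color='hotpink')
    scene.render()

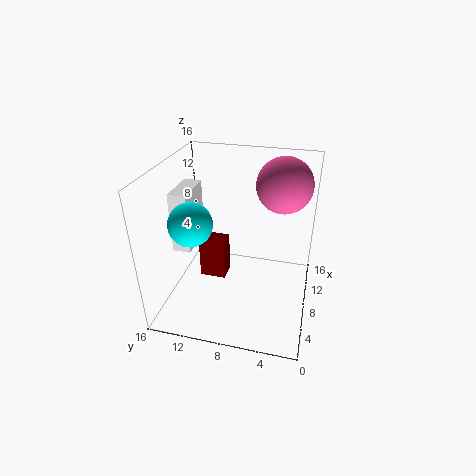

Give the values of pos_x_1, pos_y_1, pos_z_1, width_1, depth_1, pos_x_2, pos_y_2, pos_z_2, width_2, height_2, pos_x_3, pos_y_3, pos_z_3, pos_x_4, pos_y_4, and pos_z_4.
pos_x_1 = 6, pos_y_1 = 13, pos_z_1 = 6.5, width_1 = 4.75, depth_1 = 2, pos_x_2 = 7.5, pos_y_2 = 9.5, pos_z_2 = 2.5, width_2 = 2.25, height_2 = 4.75, pos_x_3 = 4.5, pos_y_3 = 12, pos_z_3 = 11, pos_x_4 = 12.75, pos_y_4 = 3.75, pos_z_4 = 12.75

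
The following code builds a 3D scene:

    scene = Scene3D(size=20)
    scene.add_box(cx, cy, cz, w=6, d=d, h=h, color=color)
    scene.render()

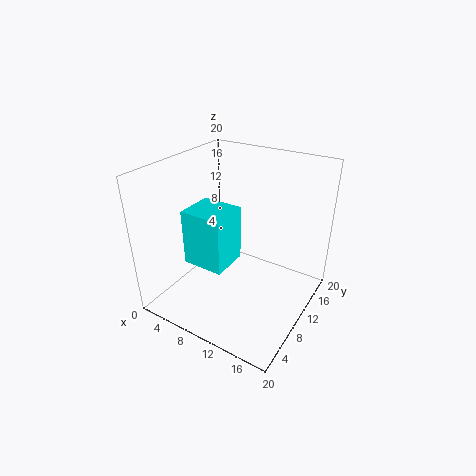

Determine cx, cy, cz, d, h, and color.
cx = 3.5
cy = 6
cz = 6
d = 5.5
h = 8
color = 'cyan'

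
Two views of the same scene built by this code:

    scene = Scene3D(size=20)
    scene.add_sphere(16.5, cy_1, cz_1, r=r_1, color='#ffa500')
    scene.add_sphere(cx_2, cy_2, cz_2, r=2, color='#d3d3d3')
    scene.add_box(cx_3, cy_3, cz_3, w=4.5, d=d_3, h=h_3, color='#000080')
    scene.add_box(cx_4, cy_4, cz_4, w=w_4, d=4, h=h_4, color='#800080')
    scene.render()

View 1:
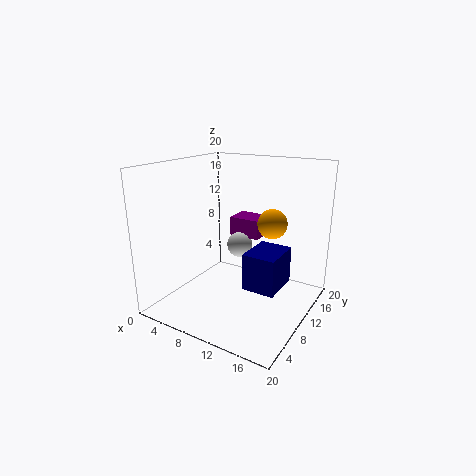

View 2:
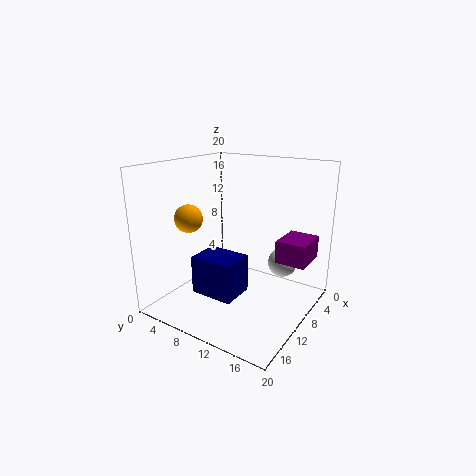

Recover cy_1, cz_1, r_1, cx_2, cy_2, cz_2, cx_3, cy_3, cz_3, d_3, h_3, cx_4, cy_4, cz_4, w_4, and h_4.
cy_1 = 7, cz_1 = 14, r_1 = 1.75, cx_2 = 7, cy_2 = 15.5, cz_2 = 6.5, cx_3 = 12.25, cy_3 = 7.25, cz_3 = 4, d_3 = 5.75, h_3 = 5, cx_4 = 5, cy_4 = 15.75, cz_4 = 7.75, w_4 = 5, h_4 = 3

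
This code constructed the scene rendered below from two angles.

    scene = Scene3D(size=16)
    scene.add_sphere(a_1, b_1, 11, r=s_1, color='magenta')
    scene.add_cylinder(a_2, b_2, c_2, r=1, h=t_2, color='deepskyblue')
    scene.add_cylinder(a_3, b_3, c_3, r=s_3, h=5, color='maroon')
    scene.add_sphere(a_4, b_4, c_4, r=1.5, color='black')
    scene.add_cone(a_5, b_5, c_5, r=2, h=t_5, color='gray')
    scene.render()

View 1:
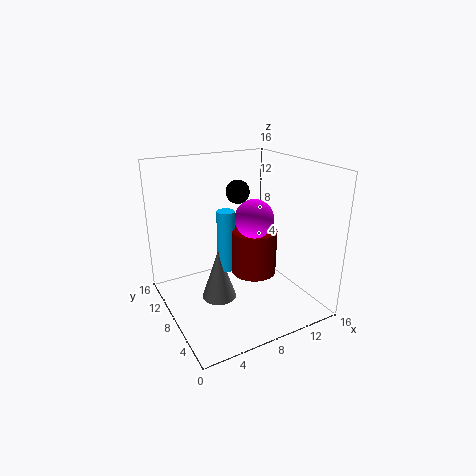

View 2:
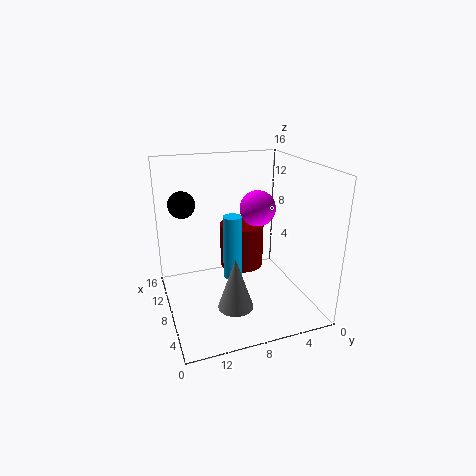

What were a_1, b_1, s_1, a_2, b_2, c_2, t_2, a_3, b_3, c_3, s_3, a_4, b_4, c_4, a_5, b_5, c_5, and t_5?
a_1 = 8.5, b_1 = 5.5, s_1 = 2, a_2 = 7, b_2 = 9, c_2 = 4, t_2 = 7, a_3 = 9.5, b_3 = 7, c_3 = 4, s_3 = 2.5, a_4 = 11, b_4 = 13.5, c_4 = 11.5, a_5 = 6, b_5 = 9, c_5 = 0.5, t_5 = 6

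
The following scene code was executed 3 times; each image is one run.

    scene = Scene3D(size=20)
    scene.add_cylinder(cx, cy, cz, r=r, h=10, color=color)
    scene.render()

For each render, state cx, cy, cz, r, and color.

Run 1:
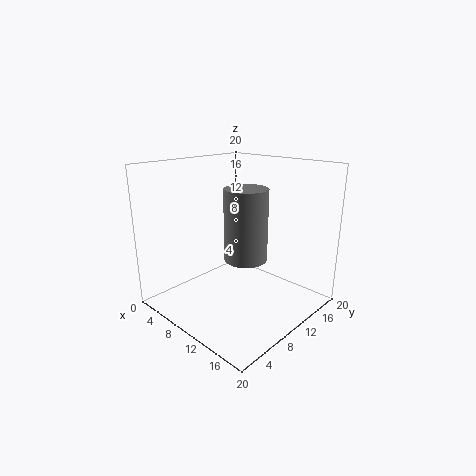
cx = 11; cy = 10.5; cz = 7; r = 3; color = 'gray'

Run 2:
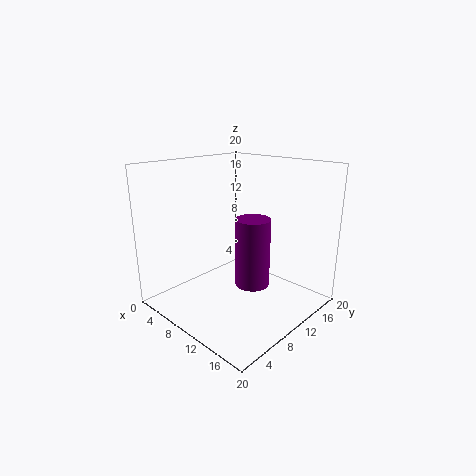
cx = 11; cy = 12; cz = 2.5; r = 2.5; color = 'purple'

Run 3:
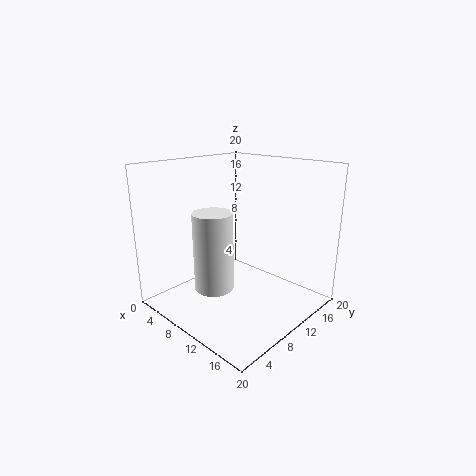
cx = 11; cy = 4.5; cz = 5; r = 2.5; color = 'white'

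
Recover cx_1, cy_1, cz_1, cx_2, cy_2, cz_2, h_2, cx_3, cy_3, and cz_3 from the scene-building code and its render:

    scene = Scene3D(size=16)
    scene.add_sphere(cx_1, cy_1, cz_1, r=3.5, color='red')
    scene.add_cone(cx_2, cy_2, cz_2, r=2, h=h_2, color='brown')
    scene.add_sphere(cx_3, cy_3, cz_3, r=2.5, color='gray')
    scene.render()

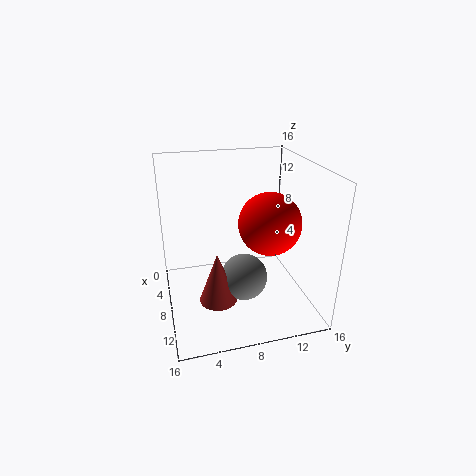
cx_1 = 8.5; cy_1 = 11.5; cz_1 = 9.5; cx_2 = 11; cy_2 = 5; cz_2 = 2.5; h_2 = 5.5; cx_3 = 10.5; cy_3 = 8; cz_3 = 4.5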